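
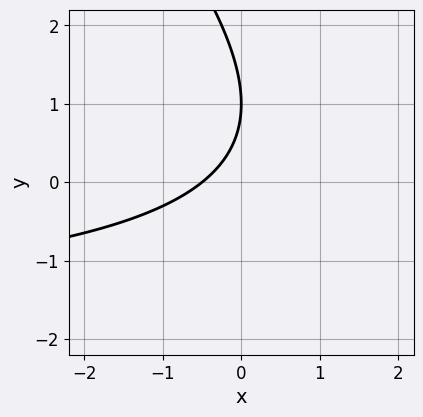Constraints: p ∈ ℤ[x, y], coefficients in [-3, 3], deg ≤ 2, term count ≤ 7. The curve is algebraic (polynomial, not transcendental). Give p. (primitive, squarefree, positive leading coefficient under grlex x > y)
x*y + y^2 + 2*x - 2*y + 1

(a) The degree is 2 — a generic line meets the curve in up to 2 points.
(b) Observable constraints: it crosses the y-axis at the gridline y = 1.
(c) Together with the visible shape, these determine p as stated.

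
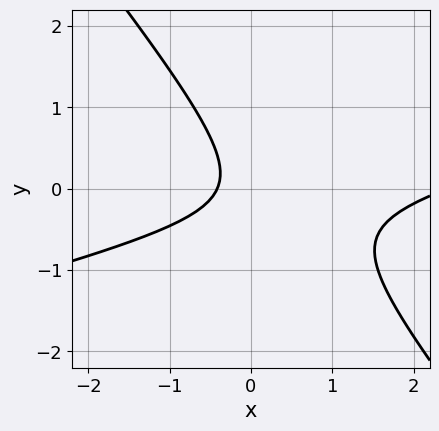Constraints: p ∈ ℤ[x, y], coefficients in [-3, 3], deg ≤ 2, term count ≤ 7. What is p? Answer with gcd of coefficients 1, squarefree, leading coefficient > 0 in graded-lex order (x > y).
1. deg p = 2.
2. Against the integer gridlines: it misses every integer gridline on the y-axis.
3. Fitting integer coefficients to these (and the overall shape) gives p.

x^2 - 3*x*y - 3*y^2 - 2*x - 1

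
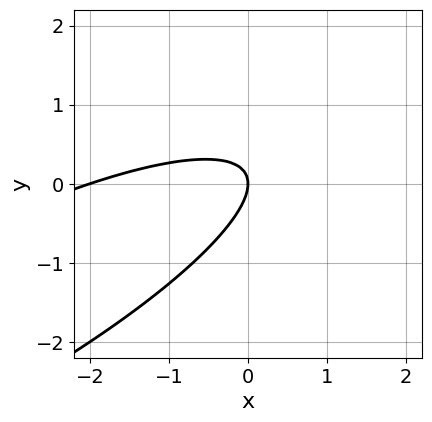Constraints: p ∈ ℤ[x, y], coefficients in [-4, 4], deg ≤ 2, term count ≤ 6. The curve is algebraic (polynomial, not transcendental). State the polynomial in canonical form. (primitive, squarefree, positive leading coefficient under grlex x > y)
1. The degree is 2 — a generic line meets the curve in up to 2 points.
2. From the visible intercepts: it crosses the y-axis at the gridline y = 0; among the integer gridlines, it crosses the x-axis at x ∈ {-2, 0}.
3. These observations pin down the coefficients.

x^2 - 3*x*y + 3*y^2 + 2*x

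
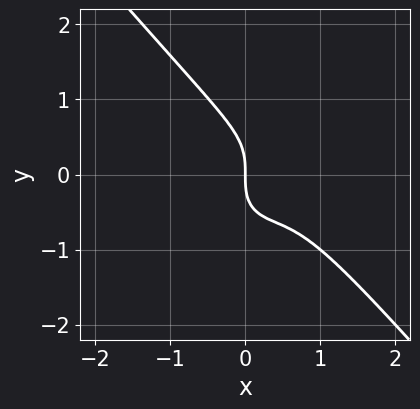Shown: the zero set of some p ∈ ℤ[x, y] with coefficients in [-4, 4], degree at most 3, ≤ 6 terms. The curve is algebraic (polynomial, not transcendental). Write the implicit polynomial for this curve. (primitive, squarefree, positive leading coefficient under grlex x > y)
3*x^3 + 2*y^3 - 3*x^2 + 2*x

deg p = 3.
From the visible intercepts: it crosses the x-axis at the gridline x = 0; one y-axis crossing is at y = 0.
These observations pin down the coefficients.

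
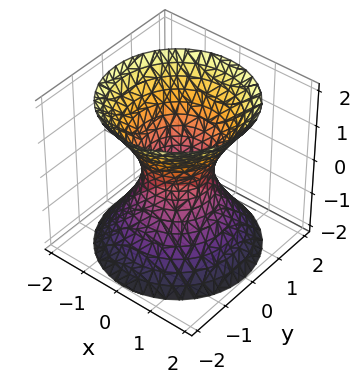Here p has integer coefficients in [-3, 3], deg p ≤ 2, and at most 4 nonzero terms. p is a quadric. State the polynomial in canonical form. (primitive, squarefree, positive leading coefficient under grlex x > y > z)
3*x^2 + 3*y^2 - 2*z^2 - 2

First, the degree is 2 — an hourglass — one-sheet hyperboloid; a quadric.
Next, symmetries: it's symmetric under z → −z, forcing even powers of z; the z-axis is an axis of rotation, so x and y enter only as x² + y².
Then, from the visible intercepts: a circular section at z = -2 has radius between 1 and 2; the surface avoids every integer z-axis point in the box.
Finally, fitting integer coefficients to these (and the overall shape) gives p.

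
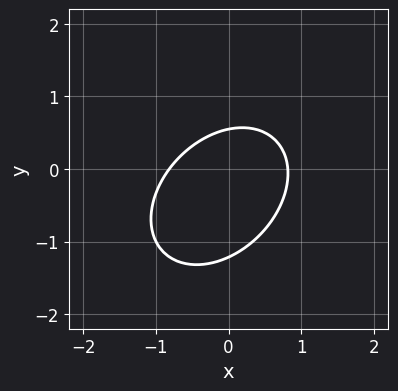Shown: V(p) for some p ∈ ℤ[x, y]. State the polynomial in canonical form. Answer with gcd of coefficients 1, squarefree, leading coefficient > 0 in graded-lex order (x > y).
3*x^2 - 2*x*y + 3*y^2 + 2*y - 2

1. Degree: a generic line meets the curve in up to 2 points, so deg p = 2.
2. Putting this together gives p.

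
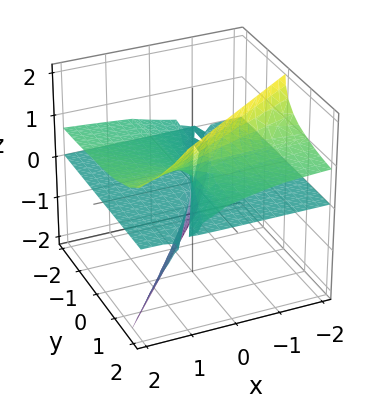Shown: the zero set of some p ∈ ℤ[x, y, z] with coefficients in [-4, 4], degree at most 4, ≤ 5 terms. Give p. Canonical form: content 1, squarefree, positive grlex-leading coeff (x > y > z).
2*x*z^2 - 2*y*z^2 + z^3 - 2*x*z + y*z

First, the degree is 3 — a generic line meets the surface in up to 3 points.
Then, from the axis intercepts and sections: the visible x-axis segment lies entirely on the surface; one z-axis crossing is at z = 0; the visible y-axis segment lies entirely on the surface.
Finally, putting this together gives p.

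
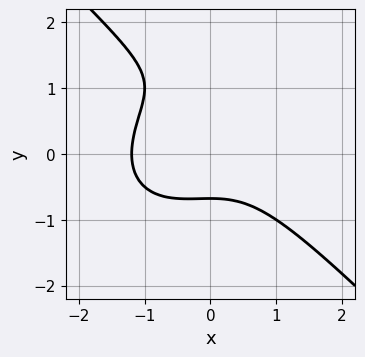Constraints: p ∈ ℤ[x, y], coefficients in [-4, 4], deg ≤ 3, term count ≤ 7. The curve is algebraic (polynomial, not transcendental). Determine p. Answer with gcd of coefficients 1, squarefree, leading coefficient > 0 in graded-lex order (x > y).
2*x^3 + 2*y^3 + x^2 - 3*y^2 + 2

The degree is 3 — a generic line meets the curve in up to 3 points.
The integer polynomial consistent with all of this is the stated p.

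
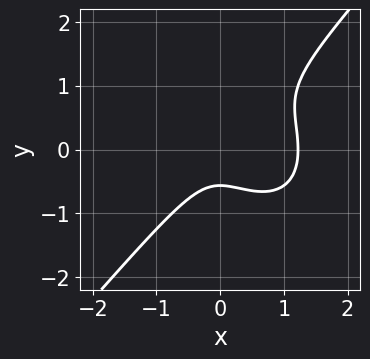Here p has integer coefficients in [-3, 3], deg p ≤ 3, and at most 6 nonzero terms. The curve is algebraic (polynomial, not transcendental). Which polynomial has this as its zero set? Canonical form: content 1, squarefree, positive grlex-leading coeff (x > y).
3*x^3 - 2*y^3 - 3*x^2 + 2*y^2 - 1

(a) The degree is 3 — the shape is more complex than any degree-2 curve.
(b) Matching integer coefficients to the picture gives p.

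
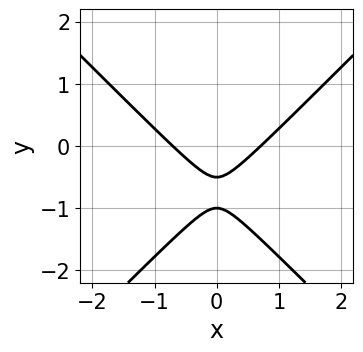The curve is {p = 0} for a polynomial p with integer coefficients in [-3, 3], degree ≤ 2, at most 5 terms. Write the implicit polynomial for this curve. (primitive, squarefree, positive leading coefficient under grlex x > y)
2*x^2 - 2*y^2 - 3*y - 1

deg p = 2.
Symmetries: it's symmetric under x → −x, forcing even powers of x.
Checking where it meets the axes: it meets the y-axis at y = -1 (among the integer gridlines).
Together with the visible shape, these determine p as stated.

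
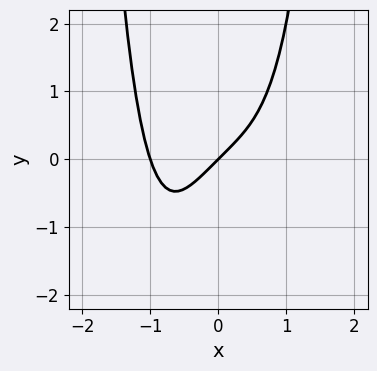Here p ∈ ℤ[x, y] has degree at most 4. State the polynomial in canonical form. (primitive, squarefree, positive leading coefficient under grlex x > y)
x^4 + x - y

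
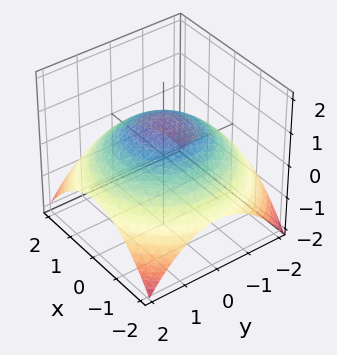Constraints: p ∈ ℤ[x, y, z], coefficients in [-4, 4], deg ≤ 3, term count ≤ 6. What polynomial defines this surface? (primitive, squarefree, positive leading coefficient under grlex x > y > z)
1. deg p = 2. No degree-1 surface has this shape.
2. By symmetry, every cross-section ⟂ z is a circle, so x, y appear only via x² + y².
3. Reading off the gridlines: it crosses the z-axis at the gridline z = 1; a circular section at z = 0 has radius between 1 and 2.
4. Putting this together gives p.

x^2 + y^2 + 3*z - 3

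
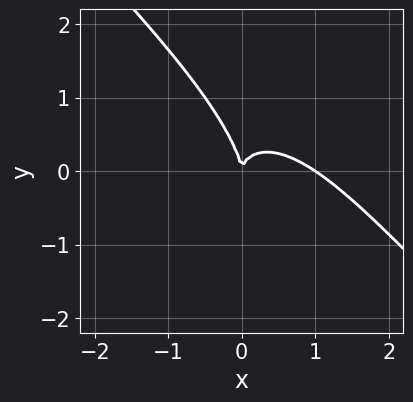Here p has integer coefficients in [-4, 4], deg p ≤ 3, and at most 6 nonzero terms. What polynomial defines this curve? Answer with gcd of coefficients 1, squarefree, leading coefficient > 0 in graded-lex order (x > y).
First, degree: a generic line meets the curve in up to 3 points, so deg p = 3.
Then, from the visible intercepts: among the integer gridlines, it crosses the x-axis at x ∈ {0, 1}; one y-axis crossing is at y = 0.
Finally, the integer polynomial consistent with all of this is the stated p.

2*x^3 + 3*x^2*y + 2*x*y^2 + y^3 - 2*x^2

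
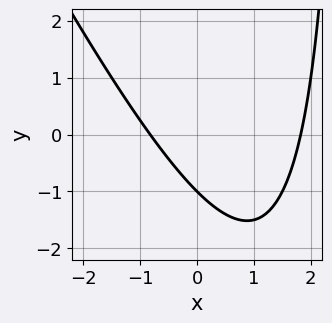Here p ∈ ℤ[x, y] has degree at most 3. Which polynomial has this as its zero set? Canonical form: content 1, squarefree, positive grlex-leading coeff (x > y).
1. Degree: no degree-1 curve has this shape, so deg p = 2.
2. From the visible intercepts: it crosses the y-axis at the gridline y = -1.
3. These observations pin down the coefficients.

2*x^2 + x*y - 2*x - 3*y - 3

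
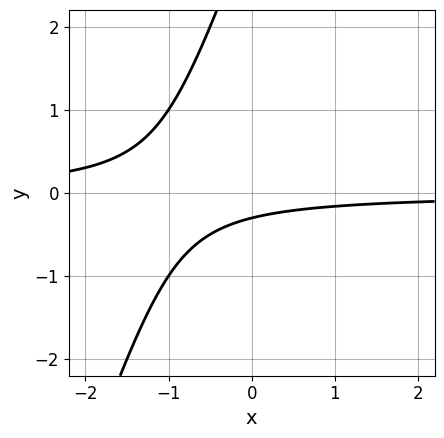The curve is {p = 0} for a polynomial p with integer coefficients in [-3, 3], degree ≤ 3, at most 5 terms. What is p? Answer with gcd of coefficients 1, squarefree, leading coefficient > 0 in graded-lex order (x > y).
First, the degree is 2 — no degree-1 curve has this shape.
Next, against the integer gridlines: it misses every integer gridline on the x-axis.
Finally, together with the visible shape, these determine p as stated.

3*x*y - y^2 + 3*y + 1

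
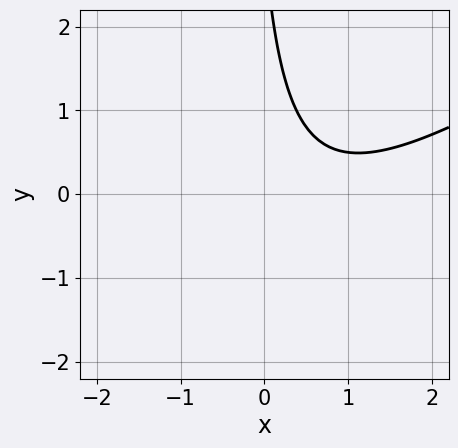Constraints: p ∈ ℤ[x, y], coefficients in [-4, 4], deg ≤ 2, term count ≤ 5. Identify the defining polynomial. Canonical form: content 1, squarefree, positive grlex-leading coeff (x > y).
2*x^2 - 3*x*y - 3*x - y + 3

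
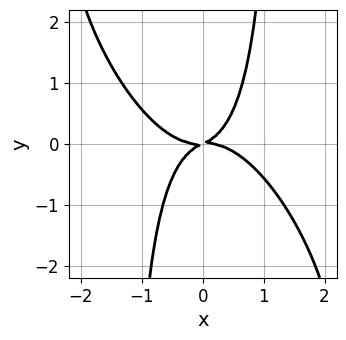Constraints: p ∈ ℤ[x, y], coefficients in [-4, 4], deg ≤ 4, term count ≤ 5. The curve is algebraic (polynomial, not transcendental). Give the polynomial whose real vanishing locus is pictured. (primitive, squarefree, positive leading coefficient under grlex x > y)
The degree is 4 — a generic line meets the curve in up to 4 points.
Against the integer gridlines: it crosses the y-axis at the gridline y = 0; it crosses the x-axis at the gridline x = 0.
Assembling these constraints gives the stated polynomial.

2*x^4 + 2*x^3*y + x^2*y^2 + x*y - 2*y^2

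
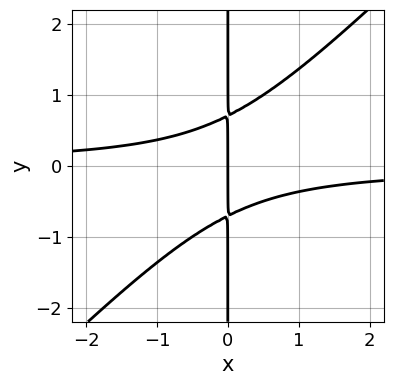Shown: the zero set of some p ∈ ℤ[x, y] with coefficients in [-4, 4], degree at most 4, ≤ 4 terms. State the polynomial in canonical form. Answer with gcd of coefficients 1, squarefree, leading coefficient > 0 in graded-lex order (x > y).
2*x^2*y - 2*x*y^2 + x

(a) The degree is 3 — a generic line meets the curve in up to 3 points.
(b) Checking where it meets the axes: one x-axis crossing is at x = 0; the visible y-axis segment lies entirely on the curve.
(c) Assembling these constraints gives the stated polynomial.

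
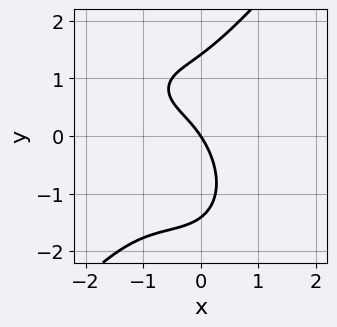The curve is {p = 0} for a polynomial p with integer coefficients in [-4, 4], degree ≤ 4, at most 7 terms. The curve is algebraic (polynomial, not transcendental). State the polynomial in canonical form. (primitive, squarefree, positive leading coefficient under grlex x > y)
2*x^3 - y^3 + 3*x^2 + 3*x + 2*y

First, degree: a generic line meets the curve in up to 3 points, so deg p = 3.
Then, from the visible intercepts: one x-axis crossing is at x = 0; one y-axis crossing is at y = 0.
Finally, assembling these constraints gives the stated polynomial.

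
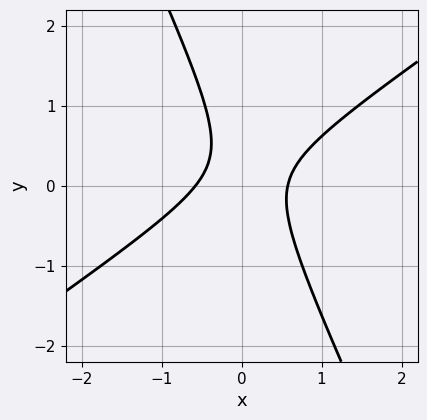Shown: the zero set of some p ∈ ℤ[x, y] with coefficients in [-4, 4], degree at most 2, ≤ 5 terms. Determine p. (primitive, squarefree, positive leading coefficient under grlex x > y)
3*x^2 - 3*x*y - 2*y^2 + y - 1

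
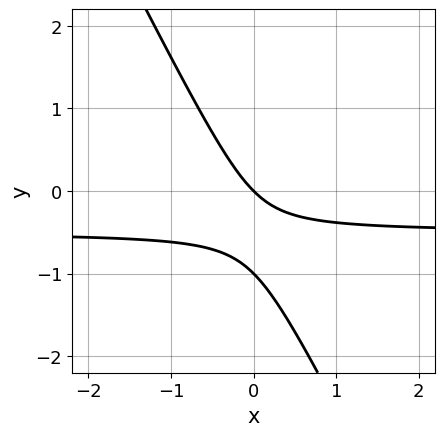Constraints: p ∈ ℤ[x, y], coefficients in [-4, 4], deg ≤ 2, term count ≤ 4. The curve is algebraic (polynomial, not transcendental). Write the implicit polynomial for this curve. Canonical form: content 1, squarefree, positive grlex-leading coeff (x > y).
2*x*y + y^2 + x + y

1. deg p = 2. No degree-1 curve has this shape.
2. Against the integer gridlines: among the integer gridlines, it crosses the y-axis at y ∈ {-1, 0}; it crosses the x-axis at the gridline x = 0.
3. Solving for integer coefficients yields p as stated.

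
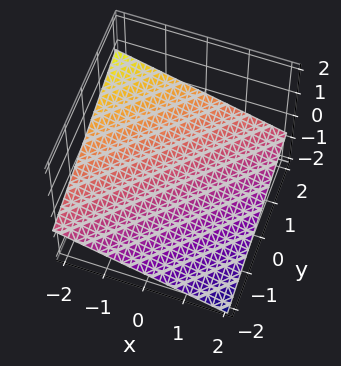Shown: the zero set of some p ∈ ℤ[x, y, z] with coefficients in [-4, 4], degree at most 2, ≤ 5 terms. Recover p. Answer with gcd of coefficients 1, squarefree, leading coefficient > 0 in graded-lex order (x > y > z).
1. The degree is 1 — every cross-section is a straight line — this is a plane.
2. Observable constraints: it meets the y-axis at y = 2 (among the integer gridlines); it meets the x-axis at x = -2 (among the integer gridlines).
3. Matching integer coefficients to the picture gives p.

x - y + 3*z + 2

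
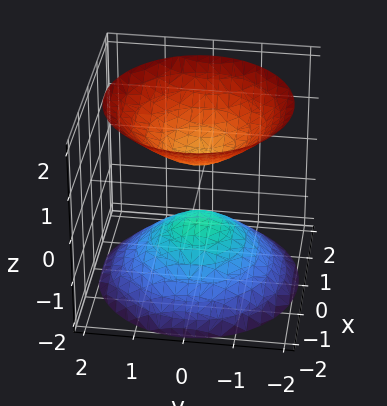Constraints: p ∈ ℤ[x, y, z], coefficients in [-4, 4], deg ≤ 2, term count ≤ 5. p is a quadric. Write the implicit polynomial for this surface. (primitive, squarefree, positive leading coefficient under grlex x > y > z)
2*x^2 + 2*y^2 - 2*z^2 + 1

First, I count 2 distinct pieces.
Next, degree: two separate bowl-shaped sheets opening away from each other; a quadric, so deg p = 2.
Then, symmetries: the z ↦ −z reflection is a symmetry, so z appears only in even powers; rotational symmetry about the z-axis ⇒ p depends on x, y only through x² + y².
Then, checking where it meets the axes: it misses every integer gridline on the y-axis; it misses every integer gridline on the x-axis; a circular section at z = 2 has radius between 1 and 2.
Finally, matching integer coefficients to the picture gives p.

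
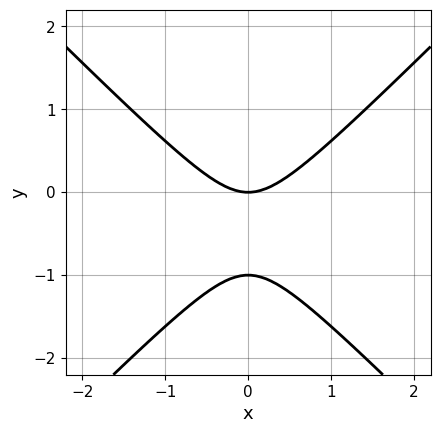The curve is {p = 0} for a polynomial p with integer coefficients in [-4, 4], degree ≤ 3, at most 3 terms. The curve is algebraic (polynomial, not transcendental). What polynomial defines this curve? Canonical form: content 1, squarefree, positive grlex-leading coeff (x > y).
x^2 - y^2 - y

The degree is 2 — a generic line meets the curve in up to 2 points.
Symmetries: the x ↦ −x reflection is a symmetry, so x appears only in even powers.
Checking where it meets the axes: it crosses the x-axis at the gridline x = 0; among the integer gridlines, it crosses the y-axis at y ∈ {-1, 0}.
Fitting integer coefficients to these (and the overall shape) gives p.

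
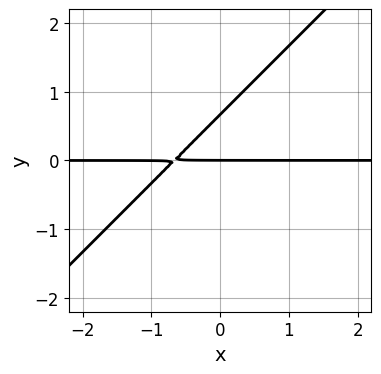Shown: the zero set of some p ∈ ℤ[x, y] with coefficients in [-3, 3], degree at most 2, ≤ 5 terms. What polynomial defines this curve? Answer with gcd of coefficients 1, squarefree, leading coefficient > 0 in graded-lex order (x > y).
(a) The degree is 2 — no degree-1 curve has this shape.
(b) Observable constraints: it crosses the y-axis at the gridline y = 0; the visible x-axis segment lies entirely on the curve.
(c) Assembling these constraints gives the stated polynomial.

3*x*y - 3*y^2 + 2*y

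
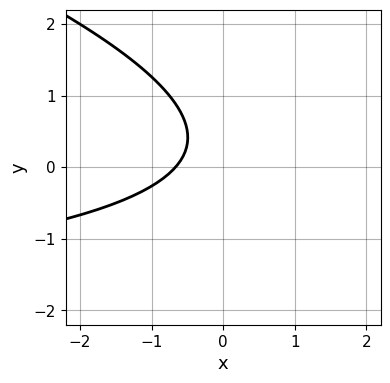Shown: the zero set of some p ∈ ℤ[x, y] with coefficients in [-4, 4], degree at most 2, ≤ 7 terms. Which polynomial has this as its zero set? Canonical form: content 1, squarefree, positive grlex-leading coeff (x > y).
x*y + 3*y^2 + 3*x - 2*y + 2

(a) The degree is 2 — no degree-1 curve has this shape.
(b) Against the integer gridlines: it misses every integer gridline on the y-axis.
(c) Assembling these constraints gives the stated polynomial.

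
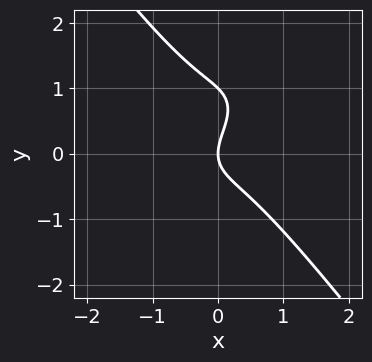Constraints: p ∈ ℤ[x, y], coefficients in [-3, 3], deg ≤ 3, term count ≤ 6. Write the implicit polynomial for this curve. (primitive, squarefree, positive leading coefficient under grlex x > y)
(a) The degree is 3 — a generic line meets the curve in up to 3 points.
(b) From the axis intercepts and sections: one x-axis crossing is at x = 0; the y-axis gridline crossings are at y ∈ {0, 1}.
(c) Putting this together gives p.

3*x^3 - x^2*y + 2*y^3 - 2*y^2 + 2*x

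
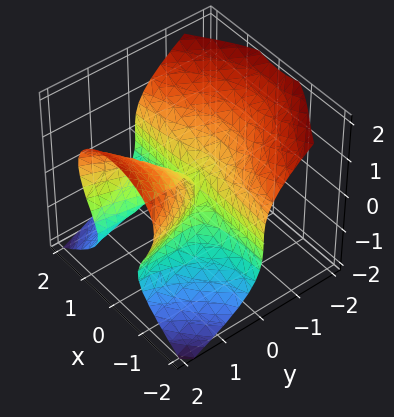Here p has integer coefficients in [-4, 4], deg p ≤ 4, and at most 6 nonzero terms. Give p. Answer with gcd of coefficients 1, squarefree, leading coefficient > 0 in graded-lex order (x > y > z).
deg p = 3.
From the axis intercepts and sections: it meets the y-axis at y = 0 (among the integer gridlines); it crosses the z-axis at the gridline z = 0; every point of the x-axis in the box is on the surface.
Fitting integer coefficients to these (and the overall shape) gives p.

2*x^2*y - y^2*z + 2*z^3 - y^2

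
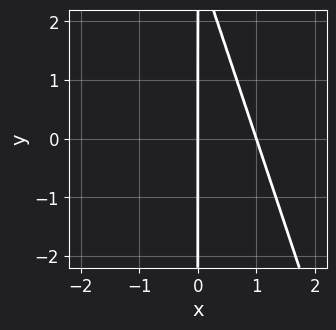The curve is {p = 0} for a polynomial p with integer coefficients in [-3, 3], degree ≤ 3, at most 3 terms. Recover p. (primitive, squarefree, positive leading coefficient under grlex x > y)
First, the degree is 2 — a generic line meets the curve in up to 2 points.
Then, from the visible intercepts: the visible y-axis segment lies entirely on the curve; the x-axis gridline crossings are at x ∈ {0, 1}.
Finally, matching integer coefficients to the picture gives p.

3*x^2 + x*y - 3*x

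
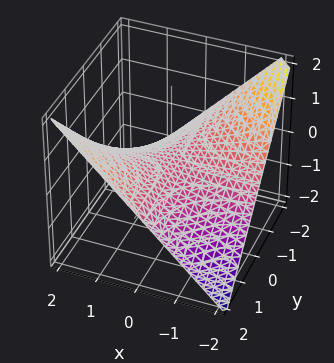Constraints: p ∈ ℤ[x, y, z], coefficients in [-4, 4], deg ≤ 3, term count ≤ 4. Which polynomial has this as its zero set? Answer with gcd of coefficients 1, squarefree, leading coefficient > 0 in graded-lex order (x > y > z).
(a) Degree: a hyperbolic paraboloid; a quadric, so deg p = 2.
(b) Reading off the gridlines: every point of the y-axis in the box is on the surface; it crosses the z-axis at the gridline z = 0; the visible x-axis segment lies entirely on the surface.
(c) The integer polynomial consistent with all of this is the stated p.

x*y - 2*z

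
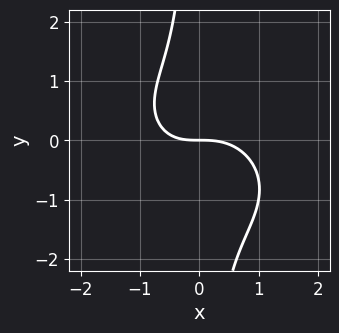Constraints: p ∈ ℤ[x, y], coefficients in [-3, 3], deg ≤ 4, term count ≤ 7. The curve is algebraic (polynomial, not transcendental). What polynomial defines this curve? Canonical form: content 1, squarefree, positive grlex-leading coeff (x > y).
1. The degree is 3 — a generic line meets the curve in up to 3 points.
2. Observable constraints: one y-axis crossing is at y = 0; it meets the x-axis at x = 0 (among the integer gridlines).
3. Solving for integer coefficients yields p as stated.

2*x^3 + x^2*y + 3*x*y^2 + x*y + 3*y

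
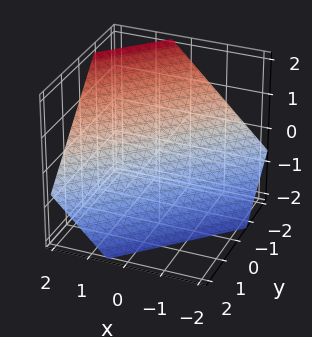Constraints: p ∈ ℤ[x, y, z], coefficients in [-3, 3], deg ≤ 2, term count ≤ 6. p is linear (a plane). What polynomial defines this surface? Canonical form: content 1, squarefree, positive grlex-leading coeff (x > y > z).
The degree is 1 — the surface is flat (a plane).
Matching integer coefficients to the picture gives p.

3*x - 3*y - 3*z - 2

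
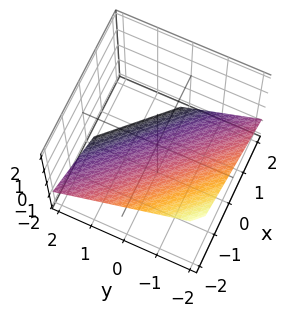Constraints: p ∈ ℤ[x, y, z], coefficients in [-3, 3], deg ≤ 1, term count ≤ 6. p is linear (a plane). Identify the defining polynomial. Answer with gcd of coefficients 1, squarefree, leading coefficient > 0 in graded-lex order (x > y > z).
1. Degree: the surface is flat (a plane), so deg p = 1.
2. Against the integer gridlines: one y-axis crossing is at y = -1; it crosses the x-axis at the gridline x = -1.
3. Matching integer coefficients to the picture gives p.

2*x + 2*y + 3*z + 2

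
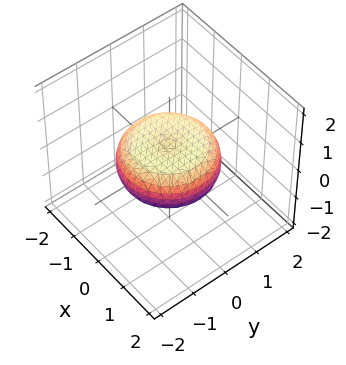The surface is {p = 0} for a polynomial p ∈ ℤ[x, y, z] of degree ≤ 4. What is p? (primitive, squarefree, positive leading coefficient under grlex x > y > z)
x^4 + 2*x^2*y^2 + y^4 - x^2 - y^2 + 3*z^2 - 1

1. Degree: no degree-3 surface has this shape, so deg p = 4.
2. Symmetry: the z-axis is an axis of rotation, so x and y enter only as x² + y².
3. Observable constraints: a circular section at z = 0 has radius between 1 and 2.
4. Solving for integer coefficients yields p as stated.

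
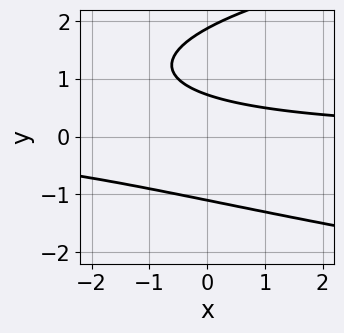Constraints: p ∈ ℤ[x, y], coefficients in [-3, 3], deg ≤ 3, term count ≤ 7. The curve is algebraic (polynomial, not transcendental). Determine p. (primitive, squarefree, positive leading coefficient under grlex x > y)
2*y^3 - 2*x*y - 3*y^2 - 3*y + 3

1. The degree is 3 — a generic line meets the curve in up to 3 points.
2. Checking where it meets the axes: the curve avoids every integer x-axis point in the box.
3. Solving for integer coefficients yields p as stated.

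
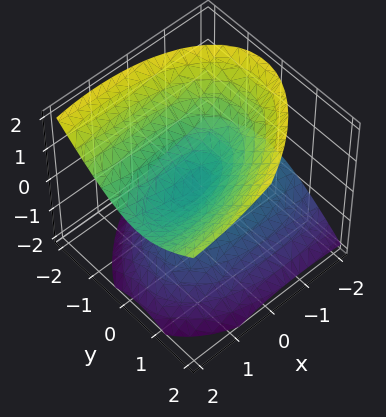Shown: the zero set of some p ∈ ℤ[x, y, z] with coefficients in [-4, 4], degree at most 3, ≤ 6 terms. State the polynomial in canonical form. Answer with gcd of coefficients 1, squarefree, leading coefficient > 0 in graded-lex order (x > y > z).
x^2 - x*y - 2*x*z + 3*y^2 - 3*z^2

Degree: no degree-1 surface has this shape, so deg p = 2.
Observable constraints: one z-axis crossing is at z = 0; it crosses the x-axis at the gridline x = 0; one y-axis crossing is at y = 0.
Matching integer coefficients to the picture gives p.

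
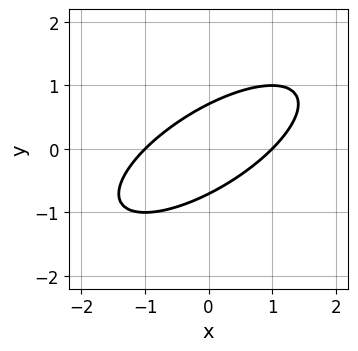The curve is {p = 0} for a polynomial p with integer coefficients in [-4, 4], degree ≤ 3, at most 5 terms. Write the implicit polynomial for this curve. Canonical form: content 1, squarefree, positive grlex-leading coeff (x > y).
x^2 - 2*x*y + 2*y^2 - 1

Degree: the shape is more complex than any degree-1 curve, so deg p = 2.
Against the integer gridlines: among the integer gridlines, it crosses the x-axis at x ∈ {-1, 1}.
Solving for integer coefficients yields p as stated.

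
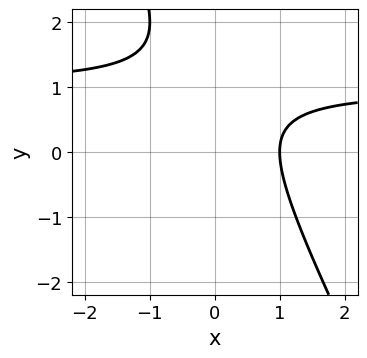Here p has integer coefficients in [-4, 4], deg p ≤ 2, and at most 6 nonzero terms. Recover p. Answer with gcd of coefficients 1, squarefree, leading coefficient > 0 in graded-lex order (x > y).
2*x*y + y^2 - 2*x - 2*y + 2

The degree is 2 — no degree-1 curve has this shape.
From the visible intercepts: no y-intercept at any integer in the box; one x-axis crossing is at x = 1.
The integer polynomial consistent with all of this is the stated p.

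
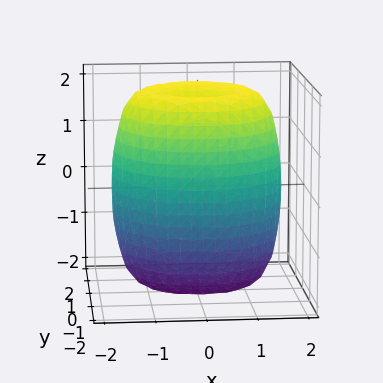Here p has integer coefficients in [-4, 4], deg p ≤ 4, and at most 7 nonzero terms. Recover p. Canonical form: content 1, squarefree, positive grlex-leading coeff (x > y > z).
The degree is 4 — a generic line meets the surface in up to 4 points.
Symmetries: the surface is invariant under rotation about z: p = q(x² + y², z).
Reading off the gridlines: a circular section at z = -2 has radius exactly 1.
Matching integer coefficients to the picture gives p.

x^4 + 2*x^2*y^2 + y^4 - 2*x^2 - 2*y^2 + z^2 - 3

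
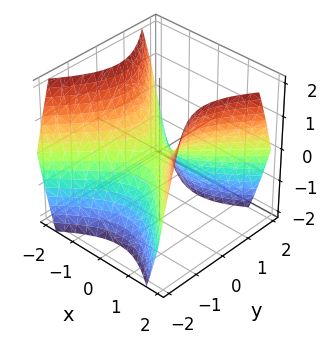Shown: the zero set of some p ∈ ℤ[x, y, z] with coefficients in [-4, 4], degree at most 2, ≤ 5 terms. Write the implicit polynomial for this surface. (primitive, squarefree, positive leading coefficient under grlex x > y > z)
x^2 - y^2 - z

(a) The degree is 2 — a saddle surface; a quadric.
(b) Symmetries: the x ↦ −x reflection is a symmetry, so x appears only in even powers; mirror symmetry y ↦ −y ⇒ only even powers of y.
(c) Reading off the gridlines: one y-axis crossing is at y = 0; one x-axis crossing is at x = 0; it crosses the z-axis at the gridline z = 0.
(d) Matching integer coefficients to the picture gives p.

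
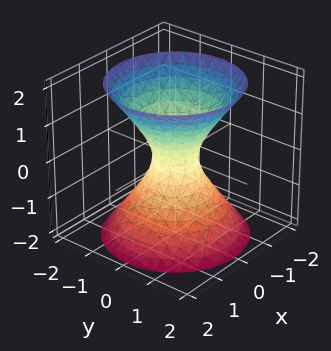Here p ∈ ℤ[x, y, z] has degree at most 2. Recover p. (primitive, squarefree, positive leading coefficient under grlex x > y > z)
Degree: one connected sheet with a waist; a quadric, so deg p = 2.
By symmetry, every cross-section ⟂ z is a circle, so x, y appear only via x² + y²; it's symmetric under z → −z, forcing even powers of z.
Against the integer gridlines: it misses every integer gridline on the z-axis; a circular section at z = -2 has radius between 1 and 2.
Assembling these constraints gives the stated polynomial.

3*x^2 + 3*y^2 - 2*z^2 - 1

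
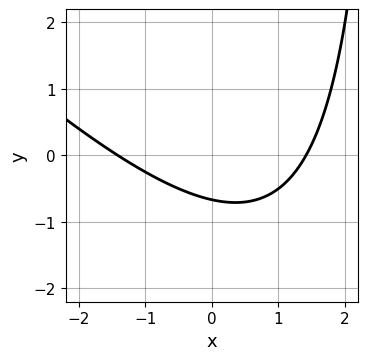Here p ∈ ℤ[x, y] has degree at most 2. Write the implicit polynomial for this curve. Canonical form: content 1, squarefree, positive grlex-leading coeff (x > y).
x^2 + x*y - 3*y - 2

First, deg p = 2. A generic line meets the curve in up to 2 points.
Finally, the integer polynomial consistent with all of this is the stated p.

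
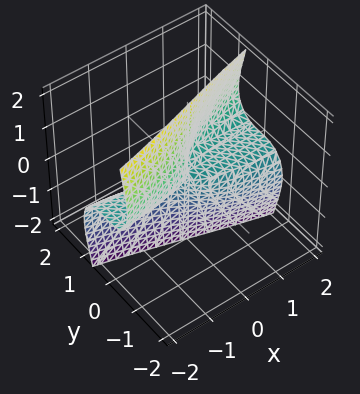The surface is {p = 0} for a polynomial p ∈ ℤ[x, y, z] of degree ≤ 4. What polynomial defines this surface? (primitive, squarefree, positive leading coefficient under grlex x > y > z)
3*y^3 + 3*y*z^2 - 2*x*z

(a) Degree: a generic line meets the surface in up to 3 points, so deg p = 3.
(b) Against the integer gridlines: the visible x-axis segment lies entirely on the surface; it meets the y-axis at y = 0 (among the integer gridlines).
(c) Fitting integer coefficients to these (and the overall shape) gives p. Check: (0, 0, -1) on the z-axis lies on the surface, and p(0, 0, -1) = 0. ✓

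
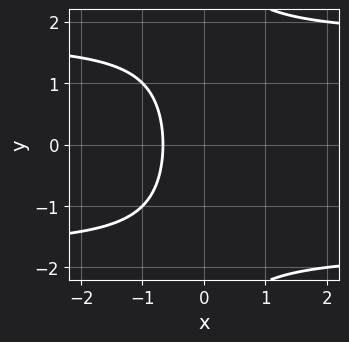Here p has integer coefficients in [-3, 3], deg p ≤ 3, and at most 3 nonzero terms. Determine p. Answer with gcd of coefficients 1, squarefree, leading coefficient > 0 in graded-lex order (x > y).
x*y^2 - 3*x - 2

1. The degree is 3 — no degree-2 curve has this shape.
2. Symmetries: the y ↦ −y reflection is a symmetry, so y appears only in even powers.
3. Checking where it meets the axes: no y-intercept at any integer in the box.
4. Together with the visible shape, these determine p as stated.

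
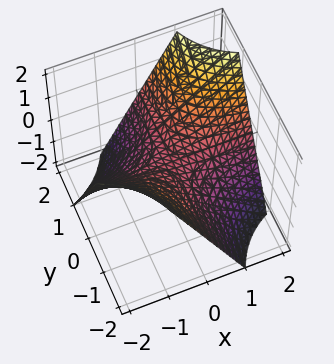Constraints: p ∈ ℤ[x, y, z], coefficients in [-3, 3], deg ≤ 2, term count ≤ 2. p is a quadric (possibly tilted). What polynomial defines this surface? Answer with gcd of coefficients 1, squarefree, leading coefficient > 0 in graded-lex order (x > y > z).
x*y - z

Degree: a generic line meets the surface in up to 2 points, so deg p = 2.
Checking where it meets the axes: the visible x-axis segment lies entirely on the surface; the visible y-axis segment lies entirely on the surface; it crosses the z-axis at the gridline z = 0.
These observations pin down the coefficients.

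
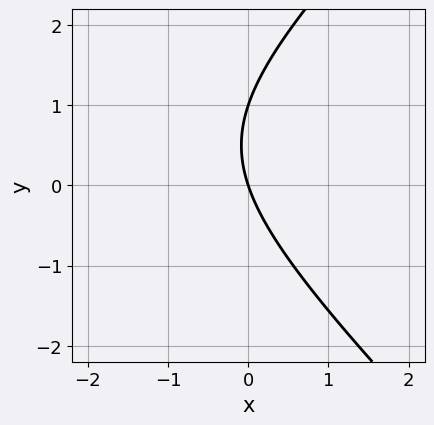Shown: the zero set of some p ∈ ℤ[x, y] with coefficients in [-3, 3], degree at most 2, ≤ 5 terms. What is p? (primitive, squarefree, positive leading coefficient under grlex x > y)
Degree: the shape is more complex than any degree-1 curve, so deg p = 2.
Checking where it meets the axes: the y-axis gridline crossings are at y ∈ {0, 1}; one x-axis crossing is at x = 0.
Putting this together gives p.

x^2 - y^2 + 3*x + y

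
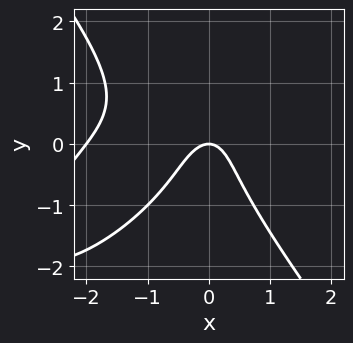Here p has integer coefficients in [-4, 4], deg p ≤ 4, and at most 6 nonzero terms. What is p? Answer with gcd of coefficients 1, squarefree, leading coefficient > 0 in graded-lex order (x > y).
The degree is 3 — the shape is more complex than any degree-2 curve.
Observable constraints: among the integer gridlines, it crosses the x-axis at x ∈ {-2, 0}; it meets the y-axis at y = 0 (among the integer gridlines).
These observations pin down the coefficients.

x^3 - x^2*y + y^3 + 2*x^2 + y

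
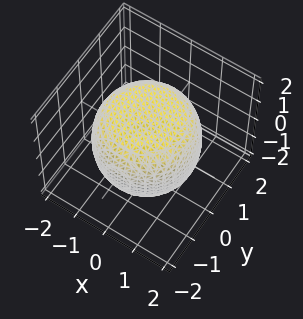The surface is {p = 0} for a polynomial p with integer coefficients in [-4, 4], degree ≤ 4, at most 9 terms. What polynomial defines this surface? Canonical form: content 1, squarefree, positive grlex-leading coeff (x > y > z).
deg p = 4. The shape is more complex than any degree-3 surface.
Symmetries: the surface is invariant under rotation about z: p = q(x² + y², z).
Checking where it meets the axes: a circular section at z = -1 has radius between 1 and 2.
Fitting integer coefficients to these (and the overall shape) gives p.

x^4 + 2*x^2*y^2 + y^4 - x^2 - y^2 + 2*z^2 - 3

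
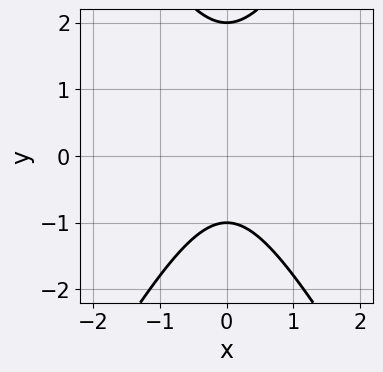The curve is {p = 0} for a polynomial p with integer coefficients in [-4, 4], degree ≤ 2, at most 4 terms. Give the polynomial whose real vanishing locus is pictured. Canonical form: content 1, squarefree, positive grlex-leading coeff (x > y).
(a) The degree is 2 — no degree-1 curve has this shape.
(b) Symmetries: it's symmetric under x → −x, forcing even powers of x.
(c) From the visible intercepts: among the integer gridlines, it crosses the y-axis at y ∈ {-1, 2}; the curve avoids every integer x-axis point in the box.
(d) Fitting integer coefficients to these (and the overall shape) gives p.

3*x^2 - y^2 + y + 2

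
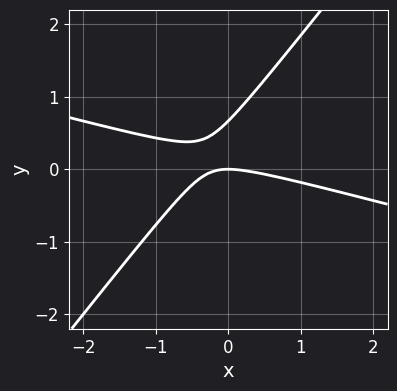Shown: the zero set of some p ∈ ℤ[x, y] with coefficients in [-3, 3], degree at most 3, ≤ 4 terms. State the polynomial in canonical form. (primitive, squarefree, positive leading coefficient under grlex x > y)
x^2 + 3*x*y - 3*y^2 + 2*y

First, deg p = 2.
Next, reading off the gridlines: it meets the y-axis at y = 0 (among the integer gridlines); it meets the x-axis at x = 0 (among the integer gridlines).
Finally, fitting integer coefficients to these (and the overall shape) gives p.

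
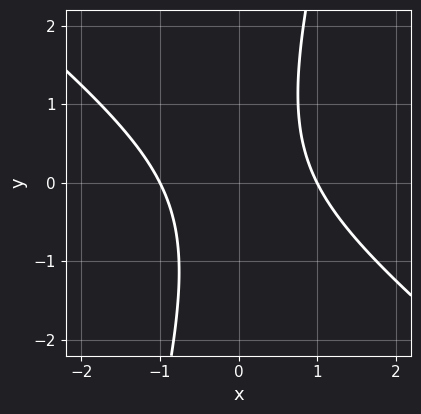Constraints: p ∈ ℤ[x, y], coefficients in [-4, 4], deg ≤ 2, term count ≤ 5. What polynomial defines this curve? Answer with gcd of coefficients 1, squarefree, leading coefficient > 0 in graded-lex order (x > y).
First, the degree is 2 — no degree-1 curve has this shape.
Next, checking where it meets the axes: no y-intercept at any integer in the box; among the integer gridlines, it crosses the x-axis at x ∈ {-1, 1}.
Finally, solving for integer coefficients yields p as stated.

3*x^2 + 3*x*y - y^2 - 3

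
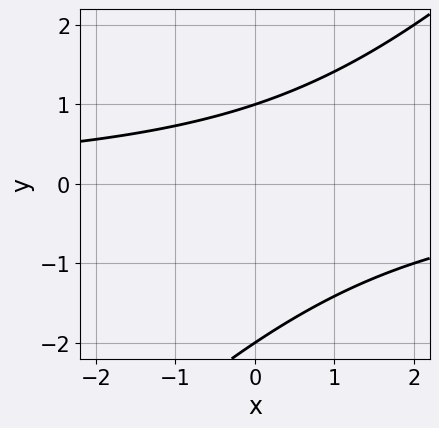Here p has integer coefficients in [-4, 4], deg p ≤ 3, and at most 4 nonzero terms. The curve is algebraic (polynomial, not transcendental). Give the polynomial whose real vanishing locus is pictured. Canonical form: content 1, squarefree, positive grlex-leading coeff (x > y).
x*y - y^2 - y + 2

Degree: the shape is more complex than any degree-1 curve, so deg p = 2.
Against the integer gridlines: it misses every integer gridline on the x-axis; the y-axis gridline crossings are at y ∈ {-2, 1}.
The integer polynomial consistent with all of this is the stated p.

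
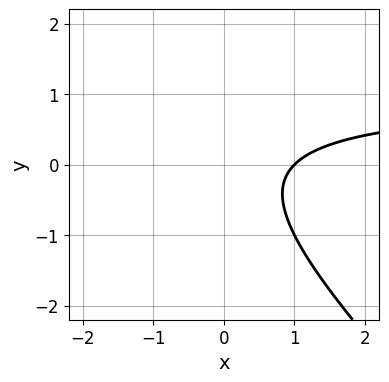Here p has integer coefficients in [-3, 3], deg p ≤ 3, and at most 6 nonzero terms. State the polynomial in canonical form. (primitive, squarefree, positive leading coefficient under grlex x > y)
x*y + y^2 - x + 1

First, degree: the shape is more complex than any degree-1 curve, so deg p = 2.
Next, against the integer gridlines: it misses every integer gridline on the y-axis; it crosses the x-axis at the gridline x = 1.
Finally, these observations pin down the coefficients.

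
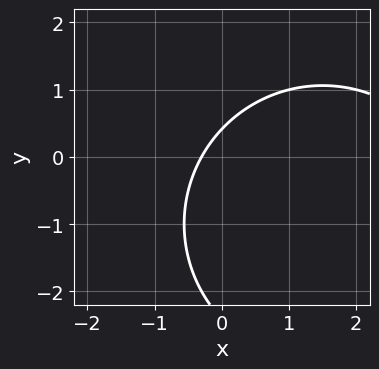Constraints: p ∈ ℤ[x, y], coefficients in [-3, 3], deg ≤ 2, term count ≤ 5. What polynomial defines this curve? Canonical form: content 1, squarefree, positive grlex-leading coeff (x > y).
x^2 + y^2 - 3*x + 2*y - 1

(a) deg p = 2. A generic line meets the curve in up to 2 points.
(b) The integer polynomial consistent with all of this is the stated p.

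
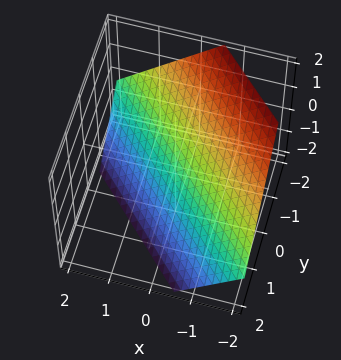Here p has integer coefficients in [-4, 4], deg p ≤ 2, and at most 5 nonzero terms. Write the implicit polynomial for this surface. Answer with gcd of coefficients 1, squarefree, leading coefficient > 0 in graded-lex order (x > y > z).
1. Degree: the surface is flat (a plane), so deg p = 1.
2. The integer polynomial consistent with all of this is the stated p.

3*x + 3*y + 3*z + 2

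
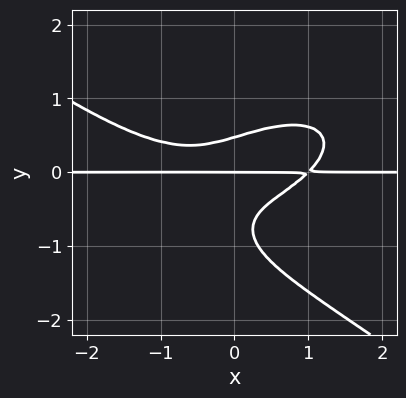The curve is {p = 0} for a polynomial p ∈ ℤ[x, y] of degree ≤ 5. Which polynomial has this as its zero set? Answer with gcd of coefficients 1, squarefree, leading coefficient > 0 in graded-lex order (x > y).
x^3*y + 3*y^4 - 3*x*y^2 + 3*y^3 - y

(a) deg p = 4.
(b) Observable constraints: every point of the x-axis in the box is on the curve; it crosses the y-axis at the gridline y = 0.
(c) Matching integer coefficients to the picture gives p.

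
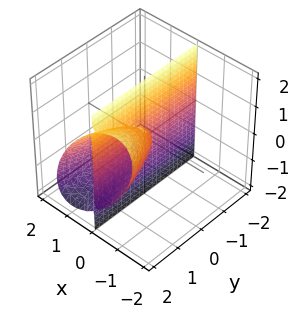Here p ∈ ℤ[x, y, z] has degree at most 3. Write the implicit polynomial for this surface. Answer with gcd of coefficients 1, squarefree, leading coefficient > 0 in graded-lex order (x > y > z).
3*x^3 + 3*x^2*z + 2*x*z^2 - 2*x*y

deg p = 3.
Against the integer gridlines: every point of the z-axis in the box is on the surface; every point of the y-axis in the box is on the surface; it meets the x-axis at x = 0 (among the integer gridlines).
Fitting integer coefficients to these (and the overall shape) gives p.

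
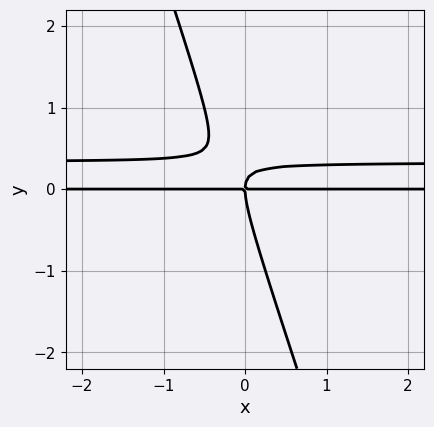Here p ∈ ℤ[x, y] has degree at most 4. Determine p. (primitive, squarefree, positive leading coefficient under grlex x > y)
3*x*y^2 + y^3 - x*y

The degree is 3 — the shape is more complex than any degree-2 curve.
From the axis intercepts and sections: one y-axis crossing is at y = 0; every point of the x-axis in the box is on the curve.
Putting this together gives p.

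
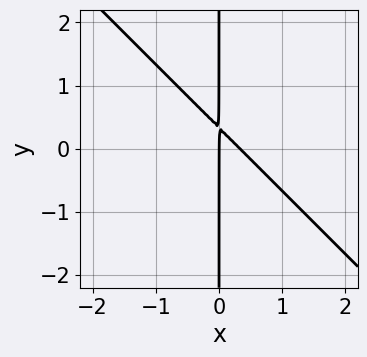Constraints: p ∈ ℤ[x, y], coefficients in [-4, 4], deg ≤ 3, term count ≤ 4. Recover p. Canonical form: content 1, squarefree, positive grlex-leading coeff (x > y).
3*x^2 + 3*x*y - x

First, the degree is 2 — a generic line meets the curve in up to 2 points.
Next, reading off the gridlines: it crosses the x-axis at the gridline x = 0; the visible y-axis segment lies entirely on the curve.
Finally, together with the visible shape, these determine p as stated.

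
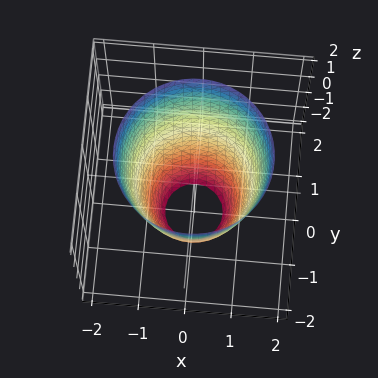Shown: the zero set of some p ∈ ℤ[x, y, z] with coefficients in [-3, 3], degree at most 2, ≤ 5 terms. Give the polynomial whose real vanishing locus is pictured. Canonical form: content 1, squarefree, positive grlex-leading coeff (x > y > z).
1. The degree is 2 — the shape is more complex than any degree-1 surface.
2. Symmetries: the surface is invariant under rotation about z: p = q(x² + y², z).
3. From the visible intercepts: no z-intercept at any integer in the box; a circular section at z = 1 has radius between 1 and 2.
4. Matching integer coefficients to the picture gives p.

2*x^2 + 2*y^2 - z - 3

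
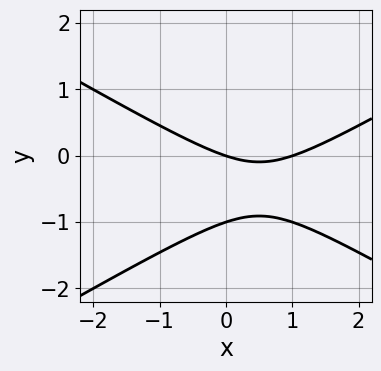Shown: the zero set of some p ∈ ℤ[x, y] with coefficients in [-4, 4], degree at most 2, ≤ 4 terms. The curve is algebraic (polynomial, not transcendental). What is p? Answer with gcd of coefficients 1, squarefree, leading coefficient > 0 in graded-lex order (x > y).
deg p = 2. The shape is more complex than any degree-1 curve.
From the visible intercepts: the y-axis gridline crossings are at y ∈ {-1, 0}; the x-axis gridline crossings are at x ∈ {0, 1}.
These observations pin down the coefficients.

x^2 - 3*y^2 - x - 3*y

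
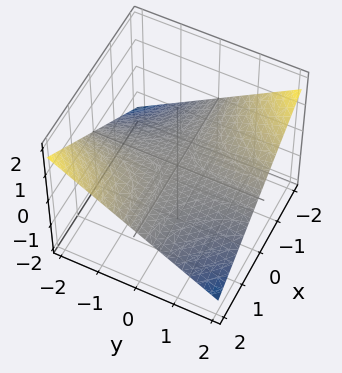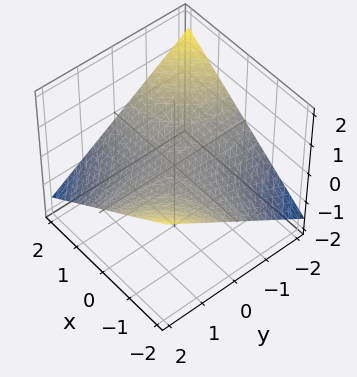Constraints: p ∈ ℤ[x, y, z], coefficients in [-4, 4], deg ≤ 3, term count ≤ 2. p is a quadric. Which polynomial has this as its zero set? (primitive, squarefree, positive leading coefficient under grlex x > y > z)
x*y + 3*z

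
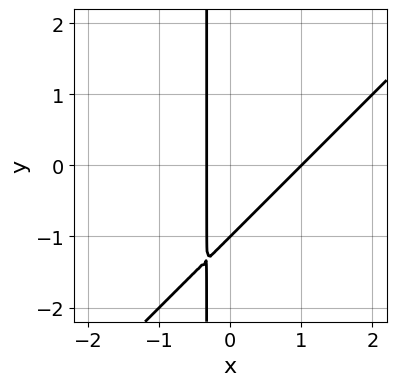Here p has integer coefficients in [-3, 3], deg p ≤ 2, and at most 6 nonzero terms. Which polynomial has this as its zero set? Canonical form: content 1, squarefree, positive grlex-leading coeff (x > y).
(a) The degree is 2 — no degree-1 curve has this shape.
(b) From the axis intercepts and sections: one y-axis crossing is at y = -1; it crosses the x-axis at the gridline x = 1.
(c) Assembling these constraints gives the stated polynomial.

3*x^2 - 3*x*y - 2*x - y - 1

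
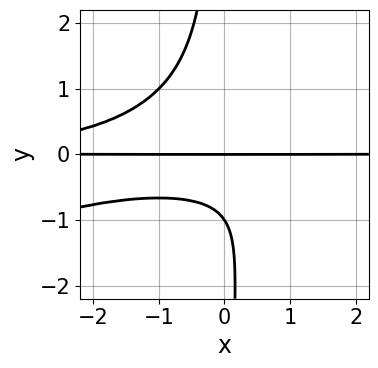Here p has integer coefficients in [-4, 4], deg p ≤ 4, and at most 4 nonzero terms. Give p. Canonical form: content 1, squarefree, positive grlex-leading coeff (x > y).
(a) deg p = 4. A generic line meets the curve in up to 4 points.
(b) Against the integer gridlines: among the integer gridlines, it crosses the y-axis at y ∈ {-1, 0}; every point of the x-axis in the box is on the curve.
(c) Solving for integer coefficients yields p as stated.

x^2*y^2 - 3*x*y^3 - 2*y^2 - 2*y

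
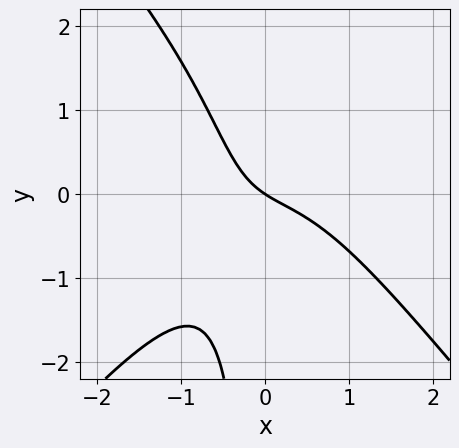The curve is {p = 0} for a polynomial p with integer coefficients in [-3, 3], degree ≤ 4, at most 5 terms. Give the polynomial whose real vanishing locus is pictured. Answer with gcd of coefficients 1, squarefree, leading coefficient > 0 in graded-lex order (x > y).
3*x^3 - 2*x*y^2 + 3*x*y + 2*x + 3*y

First, the degree is 3 — a generic line meets the curve in up to 3 points.
Next, observable constraints: it crosses the x-axis at the gridline x = 0; it meets the y-axis at y = 0 (among the integer gridlines).
Finally, assembling these constraints gives the stated polynomial.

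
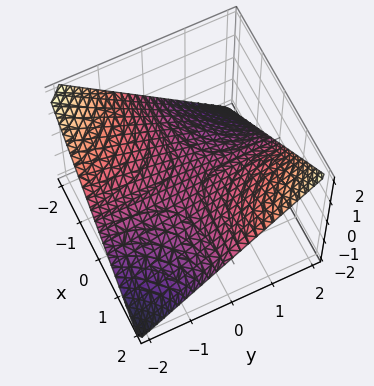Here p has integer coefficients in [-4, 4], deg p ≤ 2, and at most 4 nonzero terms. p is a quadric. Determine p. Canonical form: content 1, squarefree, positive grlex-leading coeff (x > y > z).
(a) The degree is 2 — a hyperbolic paraboloid; a quadric.
(b) From the visible intercepts: the visible x-axis segment lies entirely on the surface; every point of the y-axis in the box is on the surface.
(c) These observations pin down the coefficients.

x*y - 2*z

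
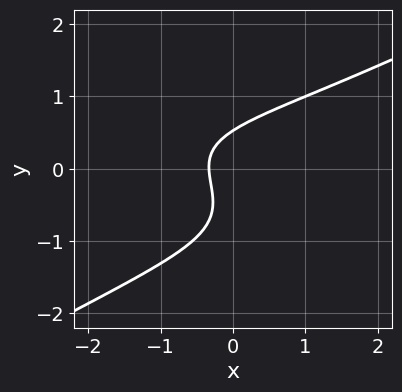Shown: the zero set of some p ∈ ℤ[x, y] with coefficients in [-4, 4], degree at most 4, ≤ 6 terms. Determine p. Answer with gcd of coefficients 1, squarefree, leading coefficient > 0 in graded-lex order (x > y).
x^2*y - 3*y^3 - 2*y^2 + 3*x + 1

(a) Degree: no degree-2 curve has this shape, so deg p = 3.
(b) Solving for integer coefficients yields p as stated.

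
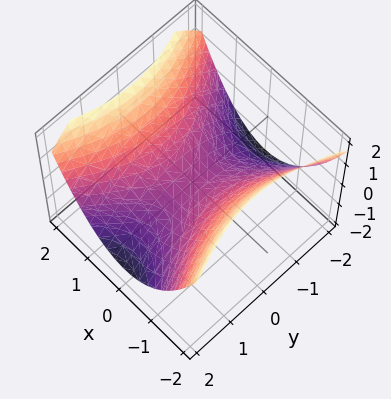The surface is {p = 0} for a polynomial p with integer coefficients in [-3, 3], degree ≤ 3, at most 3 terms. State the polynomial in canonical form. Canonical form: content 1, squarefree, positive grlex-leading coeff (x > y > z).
(a) Degree: a hyperbolic paraboloid; a quadric, so deg p = 2.
(b) Symmetries: it's symmetric under y → −y, forcing even powers of y; mirror symmetry x ↦ −x ⇒ only even powers of x.
(c) Observable constraints: it meets the y-axis at y = 0 (among the integer gridlines); it meets the x-axis at x = 0 (among the integer gridlines); one z-axis crossing is at z = 0.
(d) Together with the visible shape, these determine p as stated.

2*x^2 - y^2 - 3*z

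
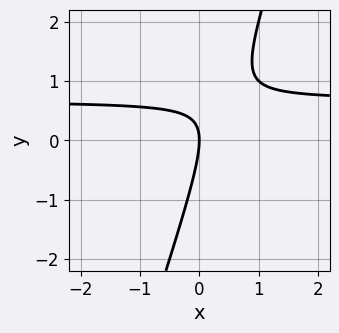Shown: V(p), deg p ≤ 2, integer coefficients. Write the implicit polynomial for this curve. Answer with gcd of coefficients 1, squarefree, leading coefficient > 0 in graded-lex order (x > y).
3*x*y - y^2 - 2*x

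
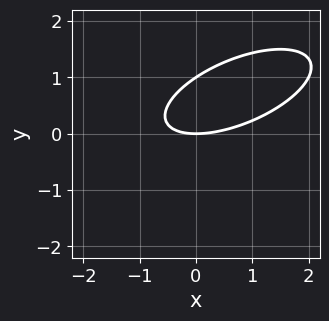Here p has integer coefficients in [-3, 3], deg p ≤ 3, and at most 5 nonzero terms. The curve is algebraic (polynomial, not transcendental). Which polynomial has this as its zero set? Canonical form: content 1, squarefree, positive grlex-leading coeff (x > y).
x^2 - 2*x*y + 3*y^2 - 3*y

1. Degree: the shape is more complex than any degree-1 curve, so deg p = 2.
2. From the axis intercepts and sections: it meets the x-axis at x = 0 (among the integer gridlines); among the integer gridlines, it crosses the y-axis at y ∈ {0, 1}.
3. Fitting integer coefficients to these (and the overall shape) gives p.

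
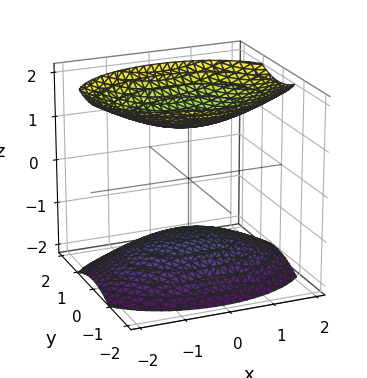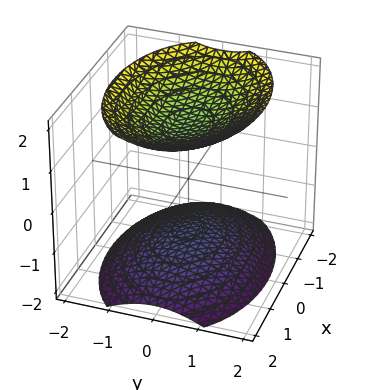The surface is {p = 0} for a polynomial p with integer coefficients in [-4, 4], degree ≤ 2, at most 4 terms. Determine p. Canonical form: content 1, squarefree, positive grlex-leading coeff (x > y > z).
(a) I count 2 distinct pieces. They look like related sheets of one shape, so recover p as a whole.
(b) deg p = 2. Two separate bowl-shaped sheets opening away from each other; a quadric.
(c) Symmetries: mirror symmetry y ↦ −y ⇒ only even powers of y; mirror symmetry z ↦ −z ⇒ only even powers of z; mirror symmetry x ↦ −x ⇒ only even powers of x.
(d) Observable constraints: no y-intercept at any integer in the box; it misses every integer gridline on the x-axis.
(e) Together with the visible shape, these determine p as stated.

x^2 + 2*y^2 - 2*z^2 + 3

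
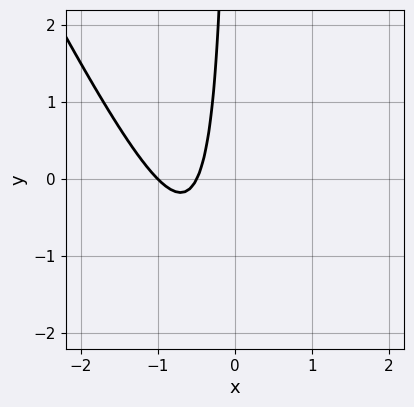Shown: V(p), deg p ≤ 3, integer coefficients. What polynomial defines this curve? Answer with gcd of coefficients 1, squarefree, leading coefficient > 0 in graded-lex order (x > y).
The degree is 2 — the shape is more complex than any degree-1 curve.
Reading off the gridlines: it misses every integer gridline on the y-axis; it crosses the x-axis at the gridline x = -1.
Fitting integer coefficients to these (and the overall shape) gives p.

2*x^2 + x*y + 3*x + 1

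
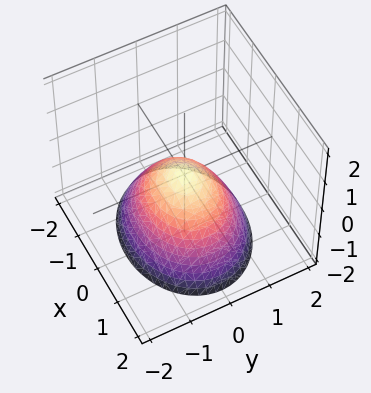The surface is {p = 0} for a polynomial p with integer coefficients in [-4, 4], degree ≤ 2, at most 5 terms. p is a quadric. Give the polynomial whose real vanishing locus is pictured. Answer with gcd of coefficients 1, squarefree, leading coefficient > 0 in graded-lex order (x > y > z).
2*x^2 + 3*y^2 + 3*z

1. The degree is 2 — a paraboloid; a quadric.
2. Symmetries: the y ↦ −y reflection is a symmetry, so y appears only in even powers; the x ↦ −x reflection is a symmetry, so x appears only in even powers.
3. From the axis intercepts and sections: it meets the x-axis at x = 0 (among the integer gridlines); one z-axis crossing is at z = 0.
4. Matching integer coefficients to the picture gives p.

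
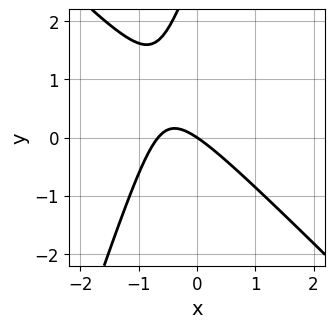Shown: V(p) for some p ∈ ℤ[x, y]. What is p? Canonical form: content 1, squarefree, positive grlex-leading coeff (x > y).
(a) The degree is 2 — no degree-1 curve has this shape.
(b) Observable constraints: it meets the y-axis at y = 0 (among the integer gridlines); it meets the x-axis at x = 0 (among the integer gridlines).
(c) Assembling these constraints gives the stated polynomial.

3*x^2 + 2*x*y - y^2 + 2*x + 3*y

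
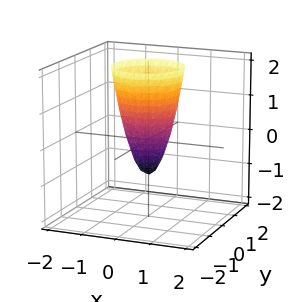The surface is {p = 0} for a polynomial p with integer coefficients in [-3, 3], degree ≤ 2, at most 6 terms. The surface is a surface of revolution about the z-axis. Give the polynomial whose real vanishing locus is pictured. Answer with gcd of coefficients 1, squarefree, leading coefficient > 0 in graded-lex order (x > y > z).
(a) deg p = 2. No degree-1 surface has this shape.
(b) By symmetry, the z-axis is an axis of rotation, so x and y enter only as x² + y².
(c) From the axis intercepts and sections: a circular section at z = 1 has radius between 0 and 1; one z-axis crossing is at z = -1.
(d) The integer polynomial consistent with all of this is the stated p.

3*x^2 + 3*y^2 - z - 1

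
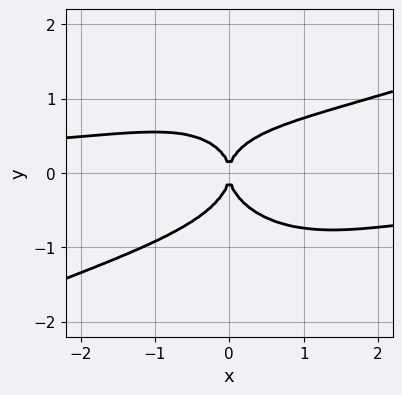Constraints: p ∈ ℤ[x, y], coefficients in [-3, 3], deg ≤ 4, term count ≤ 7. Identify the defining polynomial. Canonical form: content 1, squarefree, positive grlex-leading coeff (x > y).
First, deg p = 4. The shape is more complex than any degree-3 curve.
Next, from the axis intercepts and sections: one x-axis crossing is at x = 0; it meets the y-axis at y = 0 (among the integer gridlines).
Finally, solving for integer coefficients yields p as stated.

x^3*y - 2*x^2*y^2 - 3*y^4 - x^2*y + 2*x^2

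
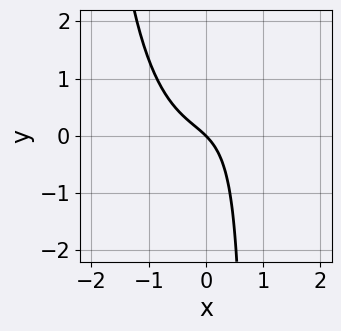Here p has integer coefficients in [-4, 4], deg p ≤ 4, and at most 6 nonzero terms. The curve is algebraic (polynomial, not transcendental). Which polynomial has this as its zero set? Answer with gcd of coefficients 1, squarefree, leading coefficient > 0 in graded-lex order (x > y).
(a) deg p = 3. No degree-2 curve has this shape.
(b) Observable constraints: it meets the x-axis at x = 0 (among the integer gridlines); it meets the y-axis at y = 0 (among the integer gridlines).
(c) The integer polynomial consistent with all of this is the stated p.

2*x^3 - x^2*y - 2*x*y + 2*x + 2*y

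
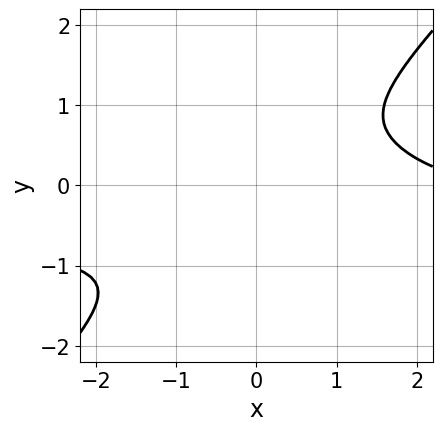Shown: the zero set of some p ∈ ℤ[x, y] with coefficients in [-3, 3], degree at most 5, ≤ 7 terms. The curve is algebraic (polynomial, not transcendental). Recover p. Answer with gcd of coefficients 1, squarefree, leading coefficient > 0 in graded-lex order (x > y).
First, degree: the shape is more complex than any degree-3 curve, so deg p = 4.
Finally, solving for integer coefficients yields p as stated.

2*x^3*y - 2*y^4 + x^3 - x^2*y - 3*x^2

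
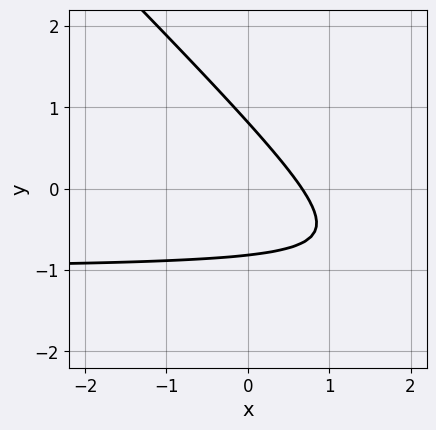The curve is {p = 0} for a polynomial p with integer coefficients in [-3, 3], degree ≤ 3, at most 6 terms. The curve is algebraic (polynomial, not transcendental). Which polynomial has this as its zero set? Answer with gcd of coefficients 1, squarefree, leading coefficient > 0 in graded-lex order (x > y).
3*x*y + 3*y^2 + 3*x - 2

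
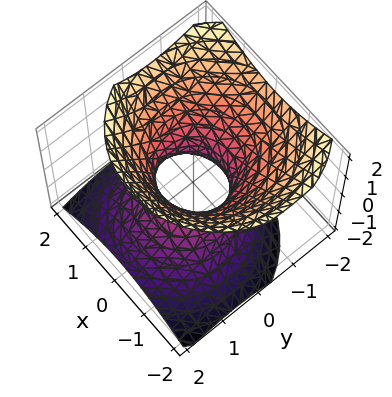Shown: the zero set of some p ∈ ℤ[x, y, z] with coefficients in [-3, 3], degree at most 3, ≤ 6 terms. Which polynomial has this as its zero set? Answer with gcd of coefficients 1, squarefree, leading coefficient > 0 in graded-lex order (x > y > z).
3*x^2 + 3*y^2 + 2*y*z - 3*z^2 - 2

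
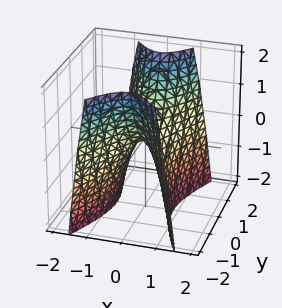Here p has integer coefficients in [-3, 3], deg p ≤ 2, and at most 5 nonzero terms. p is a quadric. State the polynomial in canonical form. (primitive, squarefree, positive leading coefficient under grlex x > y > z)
3*x^2 - y^2 + z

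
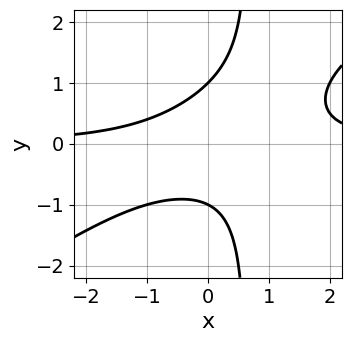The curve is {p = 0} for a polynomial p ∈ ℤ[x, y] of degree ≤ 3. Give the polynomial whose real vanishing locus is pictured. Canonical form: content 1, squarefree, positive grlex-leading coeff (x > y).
2*x^2*y - 3*x*y^2 - x*y + 2*y^2 - 2

1. Degree: a generic line meets the curve in up to 3 points, so deg p = 3.
2. From the visible intercepts: the curve avoids every integer x-axis point in the box; among the integer gridlines, it crosses the y-axis at y ∈ {-1, 1}.
3. Fitting integer coefficients to these (and the overall shape) gives p.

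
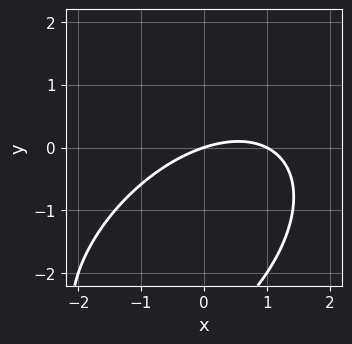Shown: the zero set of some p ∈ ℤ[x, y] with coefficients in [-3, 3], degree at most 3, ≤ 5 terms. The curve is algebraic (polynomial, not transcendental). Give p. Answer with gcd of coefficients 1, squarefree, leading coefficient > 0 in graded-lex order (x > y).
x^2 - x*y + y^2 - x + 3*y

First, degree: no degree-1 curve has this shape, so deg p = 2.
Then, checking where it meets the axes: it crosses the y-axis at the gridline y = 0; among the integer gridlines, it crosses the x-axis at x ∈ {0, 1}.
Finally, fitting integer coefficients to these (and the overall shape) gives p.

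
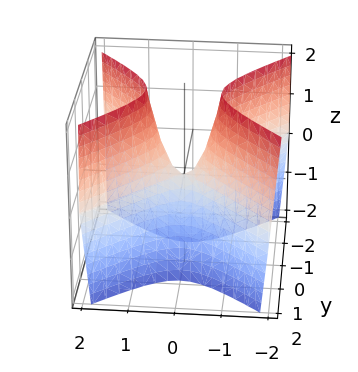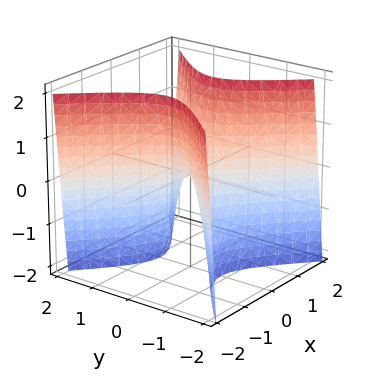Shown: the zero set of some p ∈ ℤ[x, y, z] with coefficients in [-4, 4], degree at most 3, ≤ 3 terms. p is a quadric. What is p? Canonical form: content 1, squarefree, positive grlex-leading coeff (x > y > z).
deg p = 2. A hyperbolic paraboloid; a quadric.
Symmetries: mirror symmetry y ↦ −y ⇒ only even powers of y; mirror symmetry x ↦ −x ⇒ only even powers of x.
Observable constraints: it crosses the y-axis at the gridline y = 0; one x-axis crossing is at x = 0; one z-axis crossing is at z = 0.
Together with the visible shape, these determine p as stated.

3*x^2 - 3*y^2 - z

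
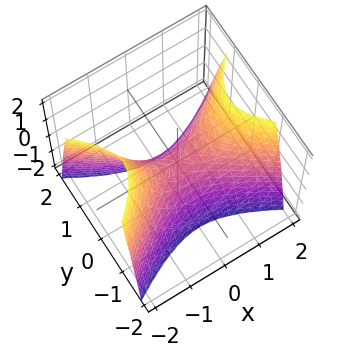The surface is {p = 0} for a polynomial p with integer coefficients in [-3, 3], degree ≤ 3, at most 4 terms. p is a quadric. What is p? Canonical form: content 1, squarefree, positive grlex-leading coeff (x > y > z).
Degree: a hyperbolic paraboloid; a quadric, so deg p = 2.
Symmetries: the y ↦ −y reflection is a symmetry, so y appears only in even powers; mirror symmetry x ↦ −x ⇒ only even powers of x.
Against the integer gridlines: one y-axis crossing is at y = 0; it crosses the x-axis at the gridline x = 0.
Solving for integer coefficients yields p as stated.

x^2 - 2*y^2 - z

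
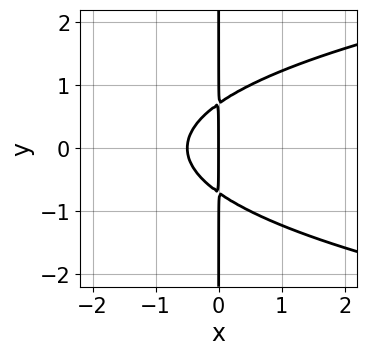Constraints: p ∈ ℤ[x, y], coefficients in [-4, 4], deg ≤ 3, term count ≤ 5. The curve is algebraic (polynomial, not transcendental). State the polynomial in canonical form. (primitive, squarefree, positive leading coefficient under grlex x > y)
1. deg p = 3.
2. Symmetries: mirror symmetry y ↦ −y ⇒ only even powers of y.
3. Observable constraints: one x-axis crossing is at x = 0; the visible y-axis segment lies entirely on the curve.
4. Fitting integer coefficients to these (and the overall shape) gives p.

2*x*y^2 - 2*x^2 - x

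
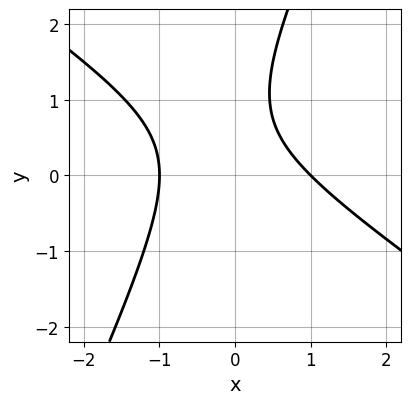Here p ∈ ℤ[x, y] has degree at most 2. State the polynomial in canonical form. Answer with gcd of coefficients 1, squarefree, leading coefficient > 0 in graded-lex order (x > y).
1. Degree: a generic line meets the curve in up to 2 points, so deg p = 2.
2. Reading off the gridlines: among the integer gridlines, it crosses the x-axis at x ∈ {-1, 1}; it misses every integer gridline on the y-axis.
3. Assembling these constraints gives the stated polynomial.

3*x^2 + 3*x*y - 2*y^2 + 3*y - 3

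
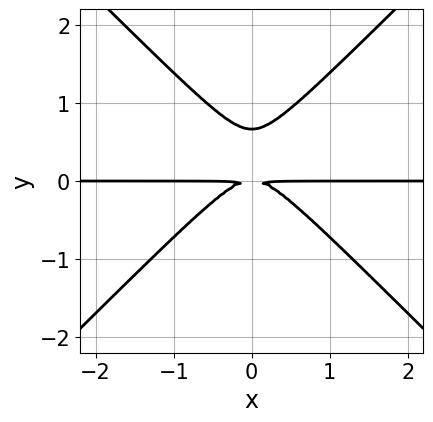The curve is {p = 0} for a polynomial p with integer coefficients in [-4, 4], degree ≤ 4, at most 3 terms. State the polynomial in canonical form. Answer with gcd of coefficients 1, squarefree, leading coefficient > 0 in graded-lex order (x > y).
3*x^2*y - 3*y^3 + 2*y^2

First, deg p = 3. No degree-2 curve has this shape.
Then, symmetries: mirror symmetry x ↦ −x ⇒ only even powers of x.
Next, checking where it meets the axes: every point of the x-axis in the box is on the curve.
Finally, these observations pin down the coefficients.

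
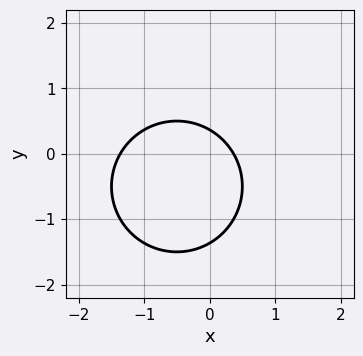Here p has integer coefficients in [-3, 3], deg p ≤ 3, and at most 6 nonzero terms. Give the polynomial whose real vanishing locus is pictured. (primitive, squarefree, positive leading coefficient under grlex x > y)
1. Degree: a generic line meets the curve in up to 2 points, so deg p = 2.
2. Matching integer coefficients to the picture gives p.

2*x^2 + 2*y^2 + 2*x + 2*y - 1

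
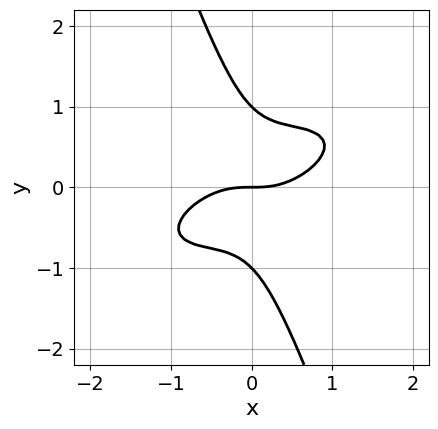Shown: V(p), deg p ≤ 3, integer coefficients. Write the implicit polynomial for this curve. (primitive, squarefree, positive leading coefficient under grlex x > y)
First, degree: a generic line meets the curve in up to 3 points, so deg p = 3.
Then, from the visible intercepts: among the integer gridlines, it crosses the y-axis at y ∈ {-1, 0, 1}; it crosses the x-axis at the gridline x = 0.
Finally, putting this together gives p.

x^3 - 2*x^2*y + 2*x*y^2 + y^3 - y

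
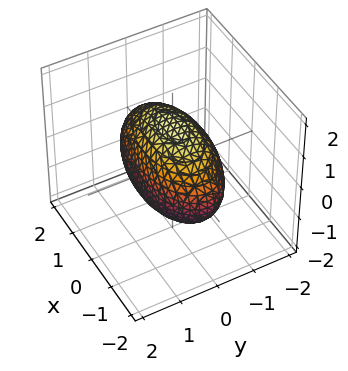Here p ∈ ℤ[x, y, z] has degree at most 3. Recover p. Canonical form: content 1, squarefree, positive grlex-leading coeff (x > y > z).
x^2 + 3*y^2 + 2*z^2 - 3

The degree is 2 — a closed, bounded, convex surface; a quadric.
Symmetries: mirror symmetry x ↦ −x ⇒ only even powers of x; it's symmetric under z → −z, forcing even powers of z; it's symmetric under y → −y, forcing even powers of y.
From the visible intercepts: the y-axis gridline crossings are at y ∈ {-1, 1}.
The integer polynomial consistent with all of this is the stated p.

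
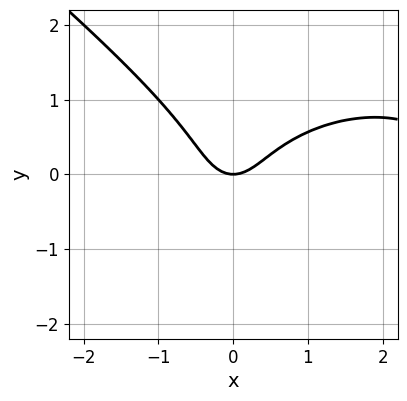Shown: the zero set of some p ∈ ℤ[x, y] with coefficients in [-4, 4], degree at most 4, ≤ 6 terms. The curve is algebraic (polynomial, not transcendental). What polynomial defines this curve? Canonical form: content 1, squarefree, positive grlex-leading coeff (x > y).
1. deg p = 3. The shape is more complex than any degree-2 curve.
2. Against the integer gridlines: one x-axis crossing is at x = 0; it crosses the y-axis at the gridline y = 0.
3. Solving for integer coefficients yields p as stated.

x^3 + x*y^2 + 3*y^3 - 3*x^2 + 2*y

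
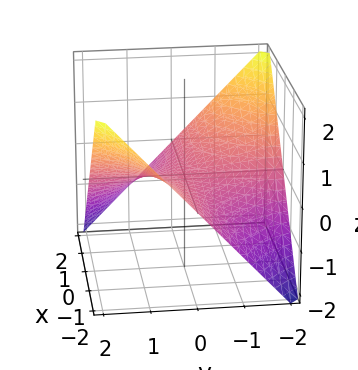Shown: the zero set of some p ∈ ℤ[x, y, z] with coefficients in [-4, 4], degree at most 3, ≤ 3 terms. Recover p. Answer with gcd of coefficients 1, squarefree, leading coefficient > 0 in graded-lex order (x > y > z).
deg p = 2. A saddle surface; a quadric.
Observable constraints: the visible y-axis segment lies entirely on the surface; the visible x-axis segment lies entirely on the surface; it meets the z-axis at z = 0 (among the integer gridlines).
Solving for integer coefficients yields p as stated.

x*y + 2*z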